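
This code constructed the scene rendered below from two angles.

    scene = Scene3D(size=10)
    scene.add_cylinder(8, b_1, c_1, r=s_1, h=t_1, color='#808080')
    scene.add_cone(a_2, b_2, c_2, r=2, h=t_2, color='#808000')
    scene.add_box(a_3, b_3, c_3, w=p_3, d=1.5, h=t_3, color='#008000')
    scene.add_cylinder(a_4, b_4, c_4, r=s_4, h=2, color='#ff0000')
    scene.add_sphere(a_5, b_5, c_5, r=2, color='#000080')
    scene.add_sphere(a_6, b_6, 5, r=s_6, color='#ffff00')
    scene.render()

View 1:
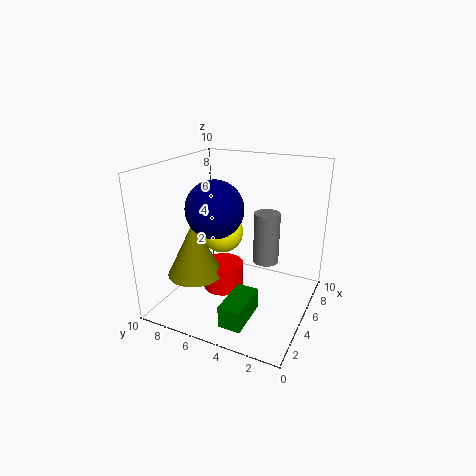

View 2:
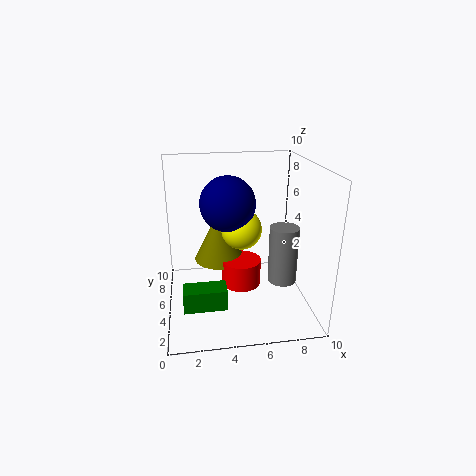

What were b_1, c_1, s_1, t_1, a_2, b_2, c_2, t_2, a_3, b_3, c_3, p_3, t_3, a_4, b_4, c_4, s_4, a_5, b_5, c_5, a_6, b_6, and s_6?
b_1 = 4
c_1 = 2
s_1 = 1
t_1 = 4
a_2 = 4
b_2 = 8
c_2 = 2
t_2 = 4
a_3 = 1
b_3 = 3
c_3 = 0.5
p_3 = 3
t_3 = 1.5
a_4 = 5.5
b_4 = 6.5
c_4 = 0.5
s_4 = 1.5
a_5 = 4.5
b_5 = 6.5
c_5 = 7
a_6 = 5.5
b_6 = 6.5
s_6 = 1.5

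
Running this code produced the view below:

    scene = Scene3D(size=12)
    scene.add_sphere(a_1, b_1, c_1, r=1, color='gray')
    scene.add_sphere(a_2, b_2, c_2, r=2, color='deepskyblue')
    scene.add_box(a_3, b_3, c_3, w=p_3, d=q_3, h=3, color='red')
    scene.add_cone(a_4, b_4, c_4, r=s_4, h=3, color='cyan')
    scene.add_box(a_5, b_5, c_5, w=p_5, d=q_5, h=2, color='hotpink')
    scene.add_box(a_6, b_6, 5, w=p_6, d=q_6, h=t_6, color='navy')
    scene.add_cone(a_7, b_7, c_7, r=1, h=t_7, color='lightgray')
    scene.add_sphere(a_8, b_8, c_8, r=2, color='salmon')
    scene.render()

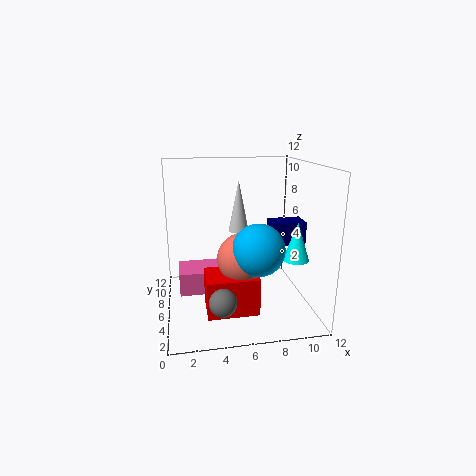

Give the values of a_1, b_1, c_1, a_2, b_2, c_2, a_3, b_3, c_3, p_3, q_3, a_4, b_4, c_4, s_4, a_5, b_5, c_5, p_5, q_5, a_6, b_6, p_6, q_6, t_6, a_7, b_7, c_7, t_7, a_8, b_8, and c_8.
a_1 = 4; b_1 = 1; c_1 = 3; a_2 = 7; b_2 = 3; c_2 = 6; a_3 = 3; b_3 = 2; c_3 = 1; p_3 = 4; q_3 = 3; a_4 = 10; b_4 = 3; c_4 = 5; s_4 = 1; a_5 = 1; b_5 = 6; c_5 = 1; p_5 = 4; q_5 = 3; a_6 = 9; b_6 = 6; p_6 = 3; q_6 = 2; t_6 = 2; a_7 = 7; b_7 = 11; c_7 = 5; t_7 = 5; a_8 = 6; b_8 = 4; c_8 = 5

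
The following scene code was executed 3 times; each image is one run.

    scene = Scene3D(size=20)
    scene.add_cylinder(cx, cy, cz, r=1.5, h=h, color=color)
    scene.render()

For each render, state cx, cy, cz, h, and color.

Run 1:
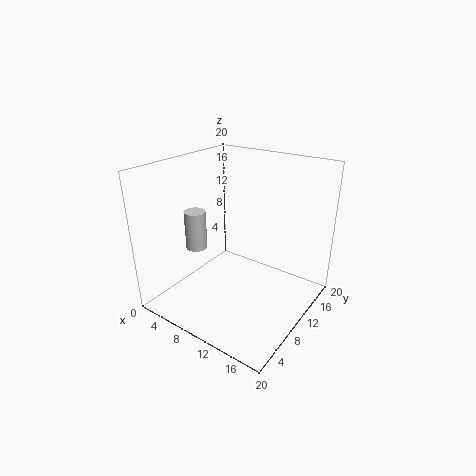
cx = 4.5
cy = 7.5
cz = 8
h = 5.5
color = 'lightgray'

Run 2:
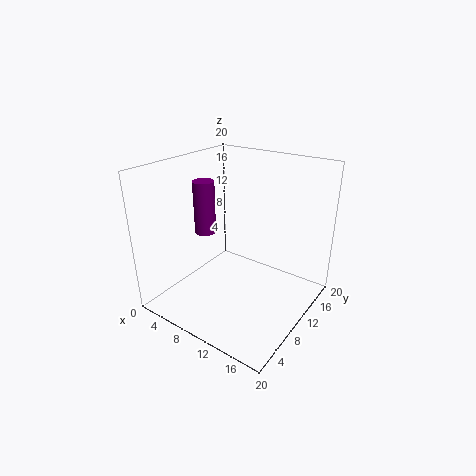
cx = 5
cy = 9
cz = 10
h = 7.5
color = 'purple'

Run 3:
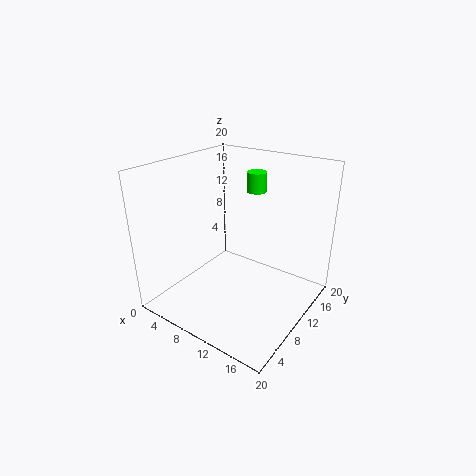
cx = 8.5
cy = 17
cz = 14.5
h = 3
color = 'lime'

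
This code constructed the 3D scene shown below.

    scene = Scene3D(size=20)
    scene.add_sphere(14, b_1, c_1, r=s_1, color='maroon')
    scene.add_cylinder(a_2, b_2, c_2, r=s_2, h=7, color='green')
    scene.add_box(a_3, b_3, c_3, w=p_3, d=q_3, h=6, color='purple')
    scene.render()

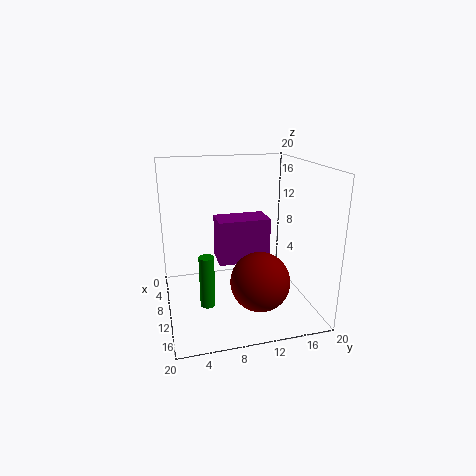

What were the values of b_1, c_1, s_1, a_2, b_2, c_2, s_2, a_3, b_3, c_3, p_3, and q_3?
b_1 = 12; c_1 = 5; s_1 = 4; a_2 = 13; b_2 = 5; c_2 = 2; s_2 = 1; a_3 = 8; b_3 = 7; c_3 = 7; p_3 = 4; q_3 = 7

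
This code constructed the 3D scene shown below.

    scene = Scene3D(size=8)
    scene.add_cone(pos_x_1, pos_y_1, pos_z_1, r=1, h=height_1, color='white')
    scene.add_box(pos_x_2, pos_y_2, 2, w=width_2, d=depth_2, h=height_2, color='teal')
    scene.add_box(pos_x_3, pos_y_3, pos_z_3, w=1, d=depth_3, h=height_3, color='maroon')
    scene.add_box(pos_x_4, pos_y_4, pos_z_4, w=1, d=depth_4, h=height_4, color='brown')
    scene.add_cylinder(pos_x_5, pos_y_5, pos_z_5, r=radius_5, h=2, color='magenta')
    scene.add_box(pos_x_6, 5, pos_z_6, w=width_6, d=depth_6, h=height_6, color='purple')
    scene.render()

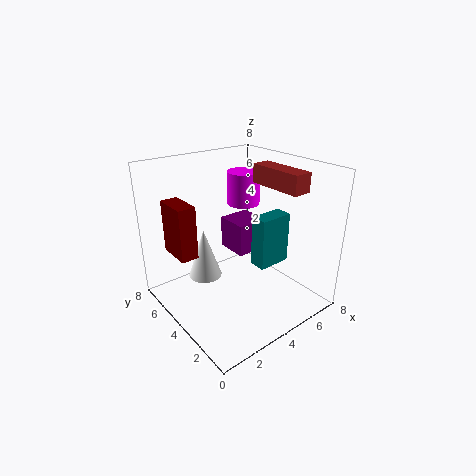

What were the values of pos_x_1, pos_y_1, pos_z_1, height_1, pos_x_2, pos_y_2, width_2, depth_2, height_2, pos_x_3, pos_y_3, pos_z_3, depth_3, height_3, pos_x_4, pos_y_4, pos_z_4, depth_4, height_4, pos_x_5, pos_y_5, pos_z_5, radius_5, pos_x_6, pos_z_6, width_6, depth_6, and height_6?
pos_x_1 = 3; pos_y_1 = 6; pos_z_1 = 1; height_1 = 3; pos_x_2 = 5; pos_y_2 = 3; width_2 = 2; depth_2 = 1; height_2 = 3; pos_x_3 = 1; pos_y_3 = 5; pos_z_3 = 3; depth_3 = 2; height_3 = 3; pos_x_4 = 5; pos_y_4 = 1; pos_z_4 = 7; depth_4 = 3; height_4 = 1; pos_x_5 = 6; pos_y_5 = 6; pos_z_5 = 5; radius_5 = 1; pos_x_6 = 5; pos_z_6 = 2; width_6 = 2; depth_6 = 2; height_6 = 2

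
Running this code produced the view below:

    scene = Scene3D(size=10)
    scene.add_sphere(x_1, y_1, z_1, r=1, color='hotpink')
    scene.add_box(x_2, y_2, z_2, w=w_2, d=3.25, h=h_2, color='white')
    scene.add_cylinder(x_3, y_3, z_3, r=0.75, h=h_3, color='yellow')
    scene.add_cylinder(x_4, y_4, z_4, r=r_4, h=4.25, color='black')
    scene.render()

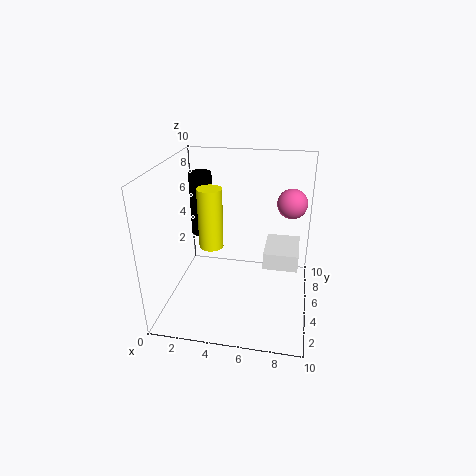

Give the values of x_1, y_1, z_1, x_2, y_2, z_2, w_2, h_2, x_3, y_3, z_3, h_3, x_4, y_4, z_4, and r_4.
x_1 = 8.5; y_1 = 5.75; z_1 = 7.5; x_2 = 6.75; y_2 = 5.25; z_2 = 2.5; w_2 = 2.5; h_2 = 1.25; x_3 = 3.75; y_3 = 2.75; z_3 = 5.5; h_3 = 3.75; x_4 = 2.5; y_4 = 5; z_4 = 5.25; r_4 = 0.75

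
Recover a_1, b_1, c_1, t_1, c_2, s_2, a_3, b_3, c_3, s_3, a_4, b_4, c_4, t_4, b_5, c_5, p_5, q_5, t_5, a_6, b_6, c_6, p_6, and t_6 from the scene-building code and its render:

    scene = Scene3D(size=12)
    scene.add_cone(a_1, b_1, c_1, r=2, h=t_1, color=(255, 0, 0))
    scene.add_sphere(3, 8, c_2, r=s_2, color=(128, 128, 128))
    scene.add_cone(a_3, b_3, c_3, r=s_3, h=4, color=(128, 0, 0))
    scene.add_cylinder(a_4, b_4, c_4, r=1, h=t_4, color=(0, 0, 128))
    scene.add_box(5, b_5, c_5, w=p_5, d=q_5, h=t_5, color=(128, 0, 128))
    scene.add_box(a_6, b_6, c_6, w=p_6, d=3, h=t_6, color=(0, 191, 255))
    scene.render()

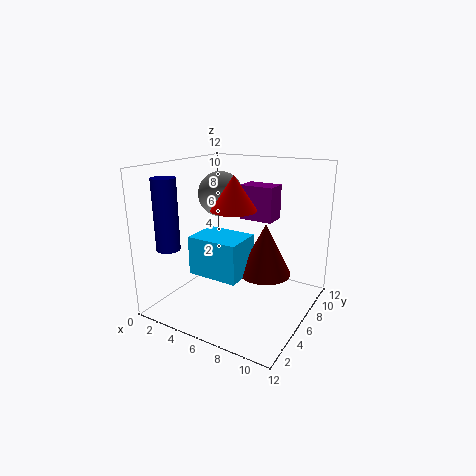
a_1 = 5; b_1 = 7; c_1 = 8; t_1 = 3; c_2 = 9; s_2 = 2; a_3 = 9; b_3 = 5; c_3 = 4; s_3 = 2; a_4 = 1; b_4 = 3; c_4 = 5; t_4 = 6; b_5 = 8; c_5 = 7; p_5 = 3; q_5 = 2; t_5 = 3; a_6 = 4; b_6 = 2; c_6 = 4; p_6 = 4; t_6 = 3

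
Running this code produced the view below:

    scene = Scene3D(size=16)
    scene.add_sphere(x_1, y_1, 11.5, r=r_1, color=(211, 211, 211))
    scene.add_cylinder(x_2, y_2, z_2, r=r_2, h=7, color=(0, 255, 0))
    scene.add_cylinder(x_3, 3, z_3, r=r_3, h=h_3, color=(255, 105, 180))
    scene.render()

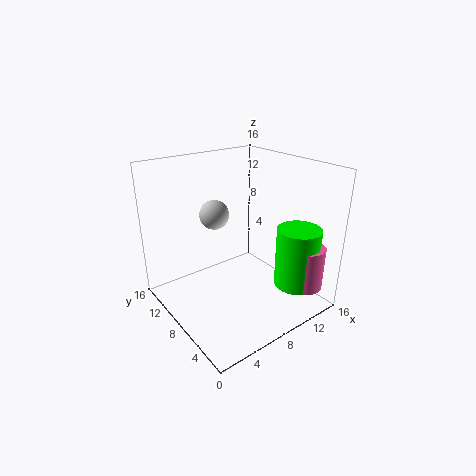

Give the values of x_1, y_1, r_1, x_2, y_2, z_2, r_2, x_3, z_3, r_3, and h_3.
x_1 = 5, y_1 = 8, r_1 = 1.5, x_2 = 13.5, y_2 = 4, z_2 = 2, r_2 = 2.5, x_3 = 14, z_3 = 2, r_3 = 2, h_3 = 5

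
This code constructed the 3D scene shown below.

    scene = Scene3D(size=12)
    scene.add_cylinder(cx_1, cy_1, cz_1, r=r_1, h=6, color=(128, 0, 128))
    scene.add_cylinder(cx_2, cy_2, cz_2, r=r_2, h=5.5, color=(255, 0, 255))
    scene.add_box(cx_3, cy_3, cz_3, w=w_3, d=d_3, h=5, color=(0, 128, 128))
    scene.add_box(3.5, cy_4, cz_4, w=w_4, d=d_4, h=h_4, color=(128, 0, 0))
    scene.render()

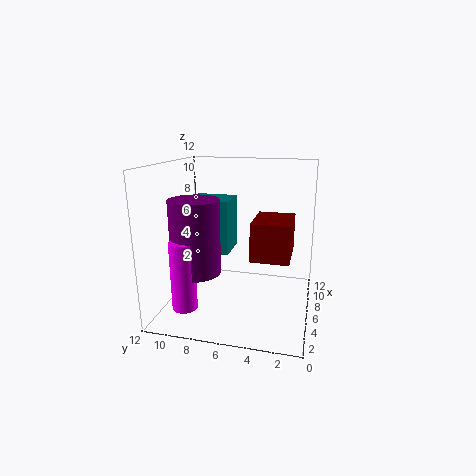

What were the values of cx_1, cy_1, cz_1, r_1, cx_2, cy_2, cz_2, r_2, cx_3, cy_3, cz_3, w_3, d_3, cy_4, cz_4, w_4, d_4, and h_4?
cx_1 = 4
cy_1 = 9
cz_1 = 3.5
r_1 = 2
cx_2 = 2.5
cy_2 = 9.5
cz_2 = 1
r_2 = 1
cx_3 = 8
cy_3 = 7.5
cz_3 = 3.5
w_3 = 3.5
d_3 = 4
cy_4 = 1.5
cz_4 = 5
w_4 = 4
d_4 = 3
h_4 = 3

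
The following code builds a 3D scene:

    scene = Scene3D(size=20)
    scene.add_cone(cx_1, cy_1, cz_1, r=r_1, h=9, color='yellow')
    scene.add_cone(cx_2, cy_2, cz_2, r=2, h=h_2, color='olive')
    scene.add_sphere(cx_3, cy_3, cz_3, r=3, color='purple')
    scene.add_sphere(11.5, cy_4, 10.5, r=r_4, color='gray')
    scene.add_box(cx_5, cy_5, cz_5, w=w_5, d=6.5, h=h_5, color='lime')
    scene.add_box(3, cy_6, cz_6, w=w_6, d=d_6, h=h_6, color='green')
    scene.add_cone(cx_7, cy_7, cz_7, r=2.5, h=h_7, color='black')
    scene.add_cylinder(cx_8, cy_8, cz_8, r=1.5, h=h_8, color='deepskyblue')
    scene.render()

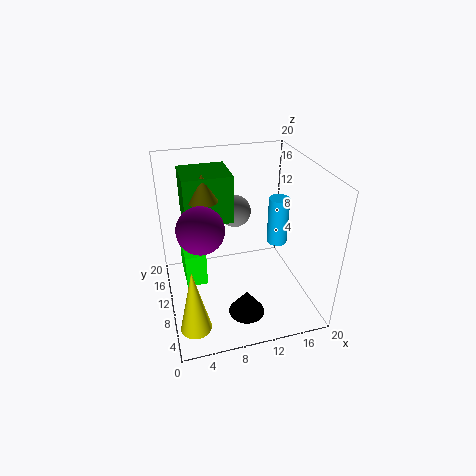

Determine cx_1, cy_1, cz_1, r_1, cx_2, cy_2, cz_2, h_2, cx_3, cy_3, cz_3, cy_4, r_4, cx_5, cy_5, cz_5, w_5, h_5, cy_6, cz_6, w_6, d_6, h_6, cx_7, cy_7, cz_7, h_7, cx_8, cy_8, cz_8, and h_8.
cx_1 = 2.5
cy_1 = 3.5
cz_1 = 1.5
r_1 = 2
cx_2 = 5.5
cy_2 = 10.5
cz_2 = 16
h_2 = 3.5
cx_3 = 4.5
cy_3 = 7.5
cz_3 = 13.5
cy_4 = 17
r_4 = 2.5
cx_5 = 2.5
cy_5 = 10.5
cz_5 = 2.5
w_5 = 3
h_5 = 5
cy_6 = 10
cz_6 = 12.5
w_6 = 6.5
d_6 = 6
h_6 = 6.5
cx_7 = 10
cy_7 = 5.5
cz_7 = 0.5
h_7 = 3.5
cx_8 = 16.5
cy_8 = 11.5
cz_8 = 7.5
h_8 = 7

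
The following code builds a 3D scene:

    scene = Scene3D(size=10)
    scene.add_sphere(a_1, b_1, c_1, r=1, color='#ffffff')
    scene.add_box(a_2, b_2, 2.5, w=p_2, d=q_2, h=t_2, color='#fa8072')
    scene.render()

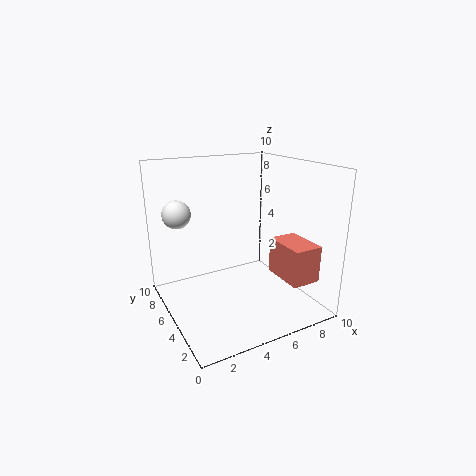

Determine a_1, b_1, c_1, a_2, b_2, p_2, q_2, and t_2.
a_1 = 1.5, b_1 = 7.5, c_1 = 6.5, a_2 = 7, b_2 = 1, p_2 = 2, q_2 = 3, t_2 = 2.5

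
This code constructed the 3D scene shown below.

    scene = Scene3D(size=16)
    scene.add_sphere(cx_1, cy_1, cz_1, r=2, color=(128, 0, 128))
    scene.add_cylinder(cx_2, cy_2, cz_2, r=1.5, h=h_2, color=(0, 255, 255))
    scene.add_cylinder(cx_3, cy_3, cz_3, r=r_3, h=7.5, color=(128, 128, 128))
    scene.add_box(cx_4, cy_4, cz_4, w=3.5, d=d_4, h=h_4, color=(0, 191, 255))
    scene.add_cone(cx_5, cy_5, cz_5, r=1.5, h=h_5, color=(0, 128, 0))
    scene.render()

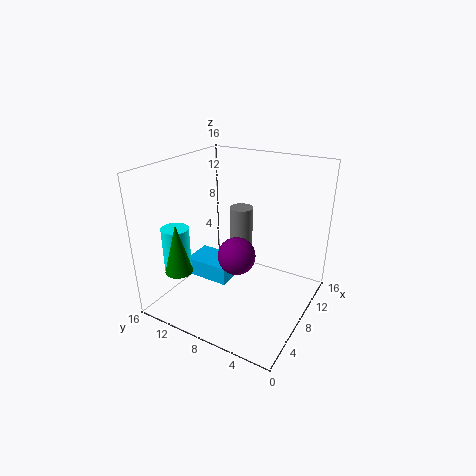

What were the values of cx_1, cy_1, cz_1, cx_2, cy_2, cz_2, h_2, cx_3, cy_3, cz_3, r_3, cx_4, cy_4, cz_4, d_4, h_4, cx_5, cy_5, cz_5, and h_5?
cx_1 = 6; cy_1 = 7; cz_1 = 7; cx_2 = 4; cy_2 = 13.5; cz_2 = 4.5; h_2 = 5; cx_3 = 14; cy_3 = 11; cz_3 = 1.5; r_3 = 1.5; cx_4 = 5; cy_4 = 8; cz_4 = 3.5; d_4 = 5; h_4 = 2; cx_5 = 3; cy_5 = 12.5; cz_5 = 5; h_5 = 5.5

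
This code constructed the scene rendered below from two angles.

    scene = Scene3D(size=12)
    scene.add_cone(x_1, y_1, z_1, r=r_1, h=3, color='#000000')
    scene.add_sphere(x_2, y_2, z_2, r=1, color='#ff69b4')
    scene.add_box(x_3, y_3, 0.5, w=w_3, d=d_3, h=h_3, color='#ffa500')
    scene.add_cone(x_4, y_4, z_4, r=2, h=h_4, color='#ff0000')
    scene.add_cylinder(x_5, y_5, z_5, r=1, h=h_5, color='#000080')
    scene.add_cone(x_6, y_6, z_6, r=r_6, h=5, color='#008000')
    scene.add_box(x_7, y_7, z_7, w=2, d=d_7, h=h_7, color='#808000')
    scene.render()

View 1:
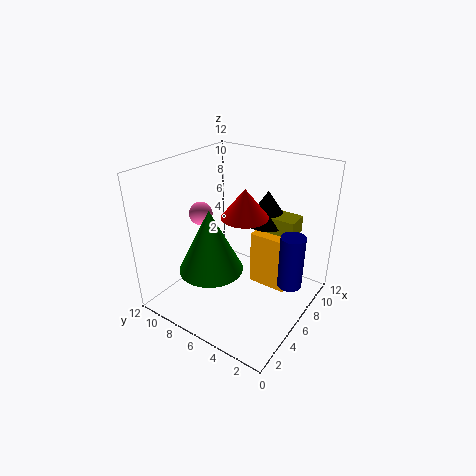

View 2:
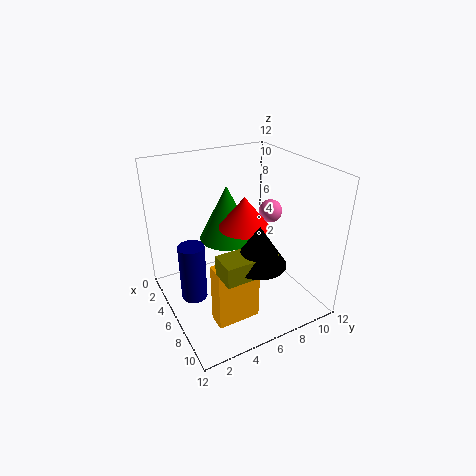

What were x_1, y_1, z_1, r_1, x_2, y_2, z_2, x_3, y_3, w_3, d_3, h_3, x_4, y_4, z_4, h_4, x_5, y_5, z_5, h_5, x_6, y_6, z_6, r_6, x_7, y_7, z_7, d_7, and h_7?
x_1 = 10, y_1 = 5.5, z_1 = 6, r_1 = 2, x_2 = 5.5, y_2 = 9.5, z_2 = 7.5, x_3 = 8, y_3 = 2.5, w_3 = 1.5, d_3 = 3.5, h_3 = 5, x_4 = 7, y_4 = 6, z_4 = 7.5, h_4 = 2.5, x_5 = 7, y_5 = 1.5, z_5 = 2.5, h_5 = 4.5, x_6 = 3, y_6 = 6.5, z_6 = 4.5, r_6 = 2.5, x_7 = 9, y_7 = 2.5, z_7 = 5.5, d_7 = 4, h_7 = 1.5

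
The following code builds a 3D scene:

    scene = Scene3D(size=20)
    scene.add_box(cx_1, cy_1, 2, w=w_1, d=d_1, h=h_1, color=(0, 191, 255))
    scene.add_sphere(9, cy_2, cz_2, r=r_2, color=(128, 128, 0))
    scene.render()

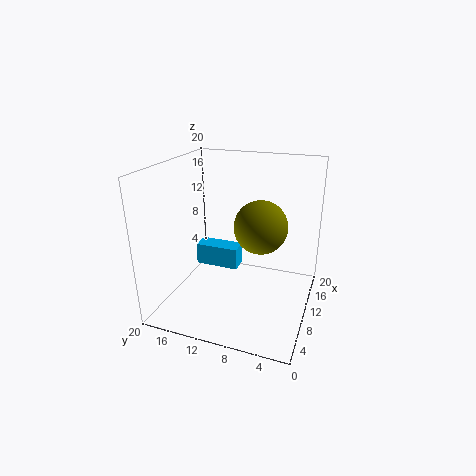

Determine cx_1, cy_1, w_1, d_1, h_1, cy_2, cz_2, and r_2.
cx_1 = 14.5; cy_1 = 12; w_1 = 3; d_1 = 7; h_1 = 3.5; cy_2 = 6.5; cz_2 = 12.5; r_2 = 3.5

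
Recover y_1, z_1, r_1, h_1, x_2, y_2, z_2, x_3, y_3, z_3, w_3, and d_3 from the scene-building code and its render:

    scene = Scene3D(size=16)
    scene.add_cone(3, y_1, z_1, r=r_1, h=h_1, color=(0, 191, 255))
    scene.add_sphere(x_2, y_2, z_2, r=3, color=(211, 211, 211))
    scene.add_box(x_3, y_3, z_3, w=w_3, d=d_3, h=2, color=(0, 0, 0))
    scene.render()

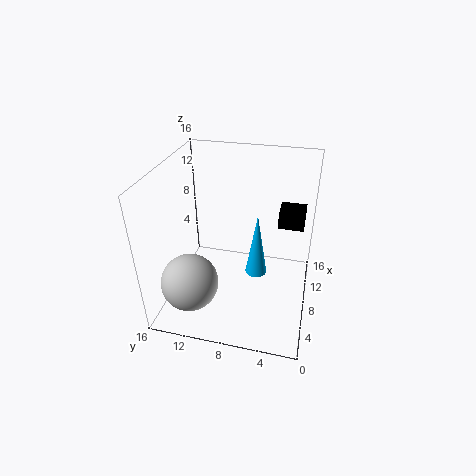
y_1 = 5; z_1 = 8; r_1 = 1; h_1 = 6; x_2 = 3; y_2 = 12; z_2 = 5; x_3 = 11; y_3 = 1; z_3 = 8; w_3 = 3; d_3 = 3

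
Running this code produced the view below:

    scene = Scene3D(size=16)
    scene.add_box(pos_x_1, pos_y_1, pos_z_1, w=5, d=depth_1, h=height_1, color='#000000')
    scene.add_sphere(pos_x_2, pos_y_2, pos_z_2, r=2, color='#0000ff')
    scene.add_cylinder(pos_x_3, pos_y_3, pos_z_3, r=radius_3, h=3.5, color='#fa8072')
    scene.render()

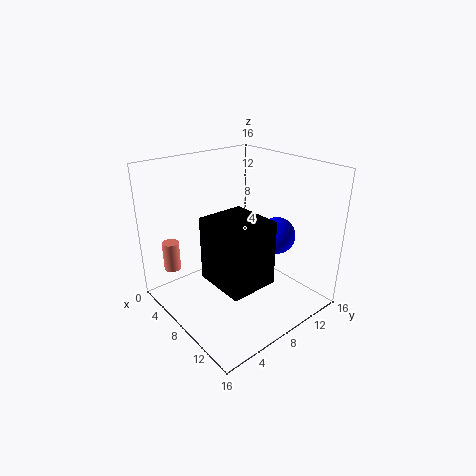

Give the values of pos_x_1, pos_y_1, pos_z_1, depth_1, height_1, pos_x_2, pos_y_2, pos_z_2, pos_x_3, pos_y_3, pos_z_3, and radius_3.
pos_x_1 = 10.5, pos_y_1 = 1.5, pos_z_1 = 7, depth_1 = 4.5, height_1 = 6, pos_x_2 = 11, pos_y_2 = 11, pos_z_2 = 8.5, pos_x_3 = 1.5, pos_y_3 = 3, pos_z_3 = 3, radius_3 = 1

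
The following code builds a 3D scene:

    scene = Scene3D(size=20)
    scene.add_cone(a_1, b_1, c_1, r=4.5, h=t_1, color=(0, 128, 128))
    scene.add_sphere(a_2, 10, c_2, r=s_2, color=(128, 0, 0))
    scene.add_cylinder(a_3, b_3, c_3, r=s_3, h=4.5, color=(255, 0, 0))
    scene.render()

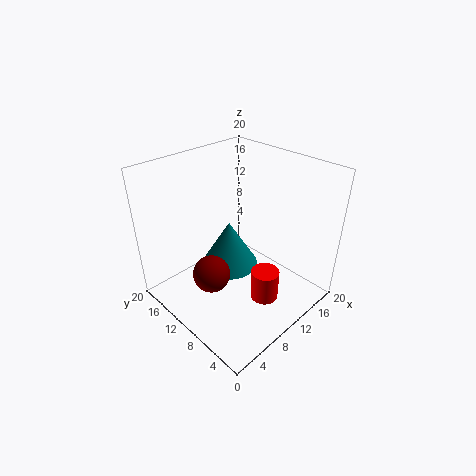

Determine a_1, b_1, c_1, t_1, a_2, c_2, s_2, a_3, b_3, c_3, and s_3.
a_1 = 12.5; b_1 = 14.5; c_1 = 2; t_1 = 7.5; a_2 = 5; c_2 = 6.5; s_2 = 2.5; a_3 = 11.5; b_3 = 6; c_3 = 1; s_3 = 2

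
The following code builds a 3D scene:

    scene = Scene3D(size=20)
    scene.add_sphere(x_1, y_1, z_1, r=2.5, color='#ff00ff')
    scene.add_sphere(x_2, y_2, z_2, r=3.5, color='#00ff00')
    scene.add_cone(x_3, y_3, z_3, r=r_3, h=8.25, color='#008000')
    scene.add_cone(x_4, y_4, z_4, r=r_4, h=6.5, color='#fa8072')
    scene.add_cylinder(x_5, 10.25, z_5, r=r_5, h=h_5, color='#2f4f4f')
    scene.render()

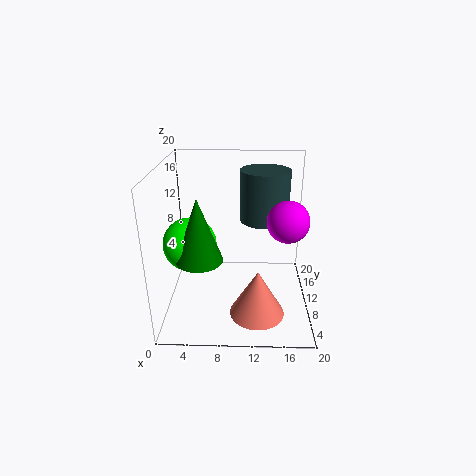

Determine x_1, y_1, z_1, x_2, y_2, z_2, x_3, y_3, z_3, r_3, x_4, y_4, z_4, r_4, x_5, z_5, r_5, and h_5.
x_1 = 16
y_1 = 4.75
z_1 = 14.75
x_2 = 3.75
y_2 = 7.5
z_2 = 10.25
x_3 = 5.25
y_3 = 5.5
z_3 = 9
r_3 = 3
x_4 = 12.75
y_4 = 6
z_4 = 0.5
r_4 = 3.75
x_5 = 13.5
z_5 = 12.75
r_5 = 3.25
h_5 = 6.75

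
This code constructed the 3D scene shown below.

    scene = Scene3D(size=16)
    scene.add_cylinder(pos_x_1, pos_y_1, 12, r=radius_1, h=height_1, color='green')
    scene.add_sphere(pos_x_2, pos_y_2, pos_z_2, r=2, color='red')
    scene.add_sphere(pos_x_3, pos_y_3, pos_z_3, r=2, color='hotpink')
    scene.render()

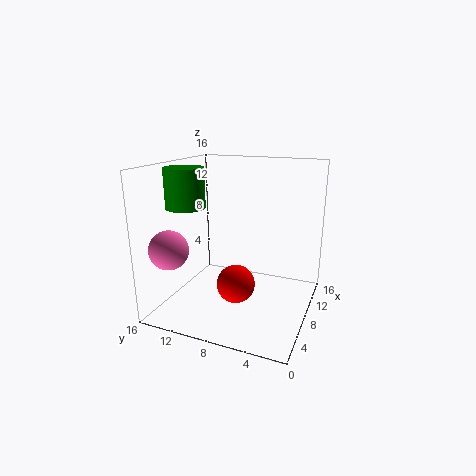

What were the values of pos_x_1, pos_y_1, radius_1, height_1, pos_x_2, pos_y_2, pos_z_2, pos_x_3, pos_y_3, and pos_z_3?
pos_x_1 = 4
pos_y_1 = 12
radius_1 = 2
height_1 = 4
pos_x_2 = 5
pos_y_2 = 7
pos_z_2 = 4
pos_x_3 = 2
pos_y_3 = 13
pos_z_3 = 8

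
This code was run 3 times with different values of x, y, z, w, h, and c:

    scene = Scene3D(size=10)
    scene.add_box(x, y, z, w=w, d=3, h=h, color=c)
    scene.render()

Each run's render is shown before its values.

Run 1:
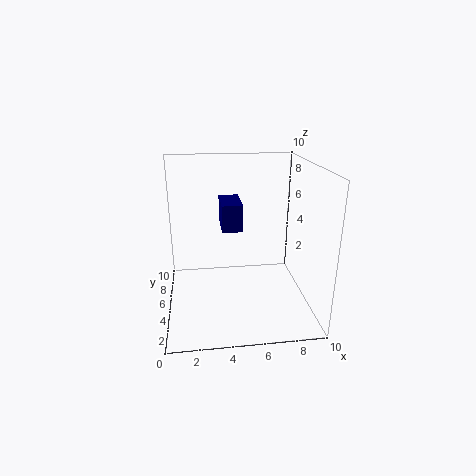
x = 4, y = 6, z = 5, w = 1.5, h = 2, c = 'navy'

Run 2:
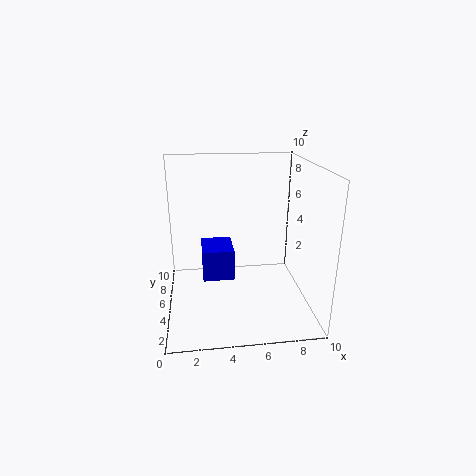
x = 2.5, y = 7, z = 0.5, w = 2.5, h = 2.5, c = 'blue'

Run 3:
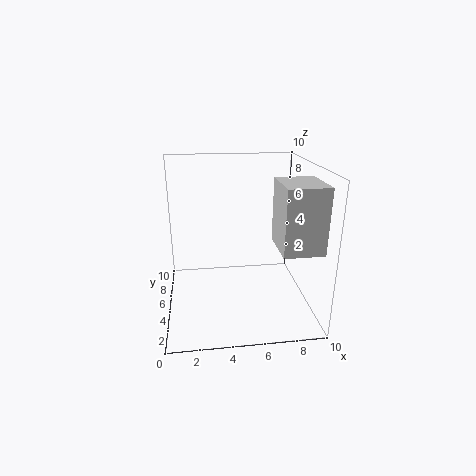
x = 7, y = 0.5, z = 5.5, w = 2.5, h = 4, c = 'lightgray'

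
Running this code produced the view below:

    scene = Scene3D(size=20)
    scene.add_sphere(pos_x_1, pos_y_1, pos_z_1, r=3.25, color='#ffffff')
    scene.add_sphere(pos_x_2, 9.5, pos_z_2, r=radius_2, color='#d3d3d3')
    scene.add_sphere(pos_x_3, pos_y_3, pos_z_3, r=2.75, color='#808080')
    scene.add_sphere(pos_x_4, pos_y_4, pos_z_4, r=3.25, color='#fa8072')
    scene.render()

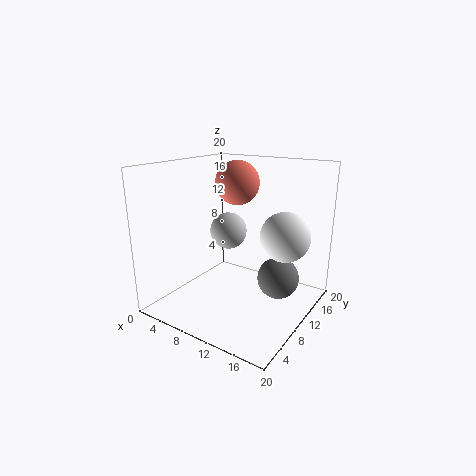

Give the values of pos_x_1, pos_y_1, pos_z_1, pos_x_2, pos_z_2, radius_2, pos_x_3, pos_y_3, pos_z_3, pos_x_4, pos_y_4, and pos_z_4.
pos_x_1 = 16.75
pos_y_1 = 10.75
pos_z_1 = 11.25
pos_x_2 = 8.75
pos_z_2 = 11
radius_2 = 2.5
pos_x_3 = 16.25
pos_y_3 = 10.25
pos_z_3 = 5.5
pos_x_4 = 7.25
pos_y_4 = 14
pos_z_4 = 16.75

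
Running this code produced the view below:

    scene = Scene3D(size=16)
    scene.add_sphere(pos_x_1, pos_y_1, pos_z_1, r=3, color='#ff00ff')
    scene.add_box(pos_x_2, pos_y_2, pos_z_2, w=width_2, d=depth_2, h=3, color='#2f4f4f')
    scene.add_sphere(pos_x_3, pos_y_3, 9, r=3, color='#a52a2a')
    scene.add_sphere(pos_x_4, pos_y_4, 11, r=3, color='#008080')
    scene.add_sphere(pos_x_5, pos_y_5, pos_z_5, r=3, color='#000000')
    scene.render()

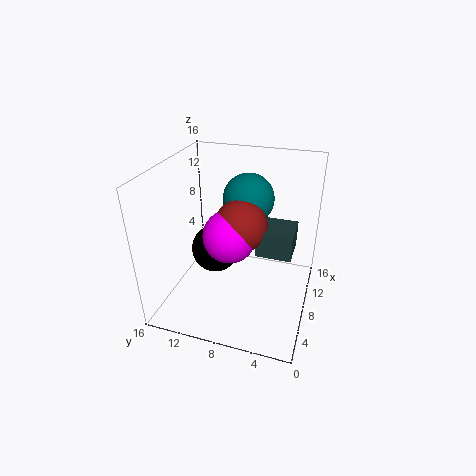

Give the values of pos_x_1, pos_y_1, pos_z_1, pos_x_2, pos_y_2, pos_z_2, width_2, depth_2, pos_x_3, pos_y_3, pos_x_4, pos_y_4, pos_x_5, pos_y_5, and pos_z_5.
pos_x_1 = 8
pos_y_1 = 9
pos_z_1 = 8
pos_x_2 = 8
pos_y_2 = 2
pos_z_2 = 6
width_2 = 4
depth_2 = 4
pos_x_3 = 9
pos_y_3 = 8
pos_x_4 = 12
pos_y_4 = 8
pos_x_5 = 11
pos_y_5 = 12
pos_z_5 = 4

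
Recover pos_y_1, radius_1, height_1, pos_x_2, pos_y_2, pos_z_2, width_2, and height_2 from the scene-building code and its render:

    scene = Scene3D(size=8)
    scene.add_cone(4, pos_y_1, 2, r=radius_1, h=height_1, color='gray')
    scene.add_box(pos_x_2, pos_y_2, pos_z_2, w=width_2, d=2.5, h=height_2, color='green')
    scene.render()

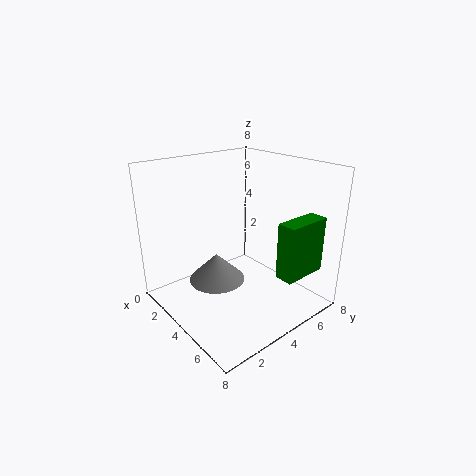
pos_y_1 = 2.5, radius_1 = 1.5, height_1 = 1.5, pos_x_2 = 6.5, pos_y_2 = 4.5, pos_z_2 = 2.5, width_2 = 1, height_2 = 3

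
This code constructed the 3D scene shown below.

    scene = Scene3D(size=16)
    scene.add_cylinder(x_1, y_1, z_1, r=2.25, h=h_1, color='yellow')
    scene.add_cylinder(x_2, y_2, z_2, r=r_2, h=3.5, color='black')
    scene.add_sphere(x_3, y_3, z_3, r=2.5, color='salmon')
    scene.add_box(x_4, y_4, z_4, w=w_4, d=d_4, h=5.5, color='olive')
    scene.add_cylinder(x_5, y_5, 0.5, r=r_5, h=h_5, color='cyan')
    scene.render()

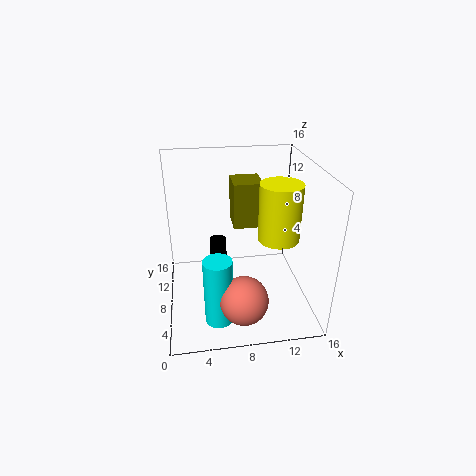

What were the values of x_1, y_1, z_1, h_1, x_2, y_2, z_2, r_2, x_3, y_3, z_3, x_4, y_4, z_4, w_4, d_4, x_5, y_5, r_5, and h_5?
x_1 = 12.25; y_1 = 6.75; z_1 = 8.25; h_1 = 6.25; x_2 = 6; y_2 = 10.75; z_2 = 3; r_2 = 1; x_3 = 7.75; y_3 = 2.5; z_3 = 3.75; x_4 = 8; y_4 = 11; z_4 = 7.5; w_4 = 3.5; d_4 = 3.75; x_5 = 5.25; y_5 = 3.75; r_5 = 1.5; h_5 = 7.5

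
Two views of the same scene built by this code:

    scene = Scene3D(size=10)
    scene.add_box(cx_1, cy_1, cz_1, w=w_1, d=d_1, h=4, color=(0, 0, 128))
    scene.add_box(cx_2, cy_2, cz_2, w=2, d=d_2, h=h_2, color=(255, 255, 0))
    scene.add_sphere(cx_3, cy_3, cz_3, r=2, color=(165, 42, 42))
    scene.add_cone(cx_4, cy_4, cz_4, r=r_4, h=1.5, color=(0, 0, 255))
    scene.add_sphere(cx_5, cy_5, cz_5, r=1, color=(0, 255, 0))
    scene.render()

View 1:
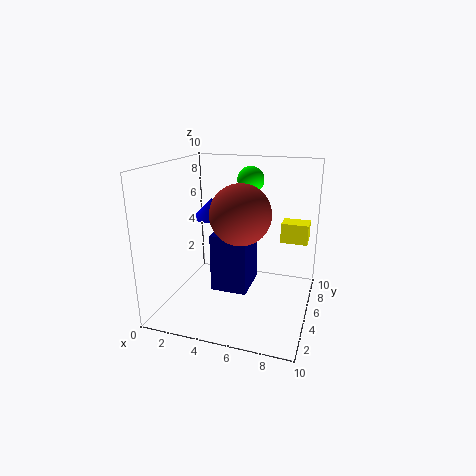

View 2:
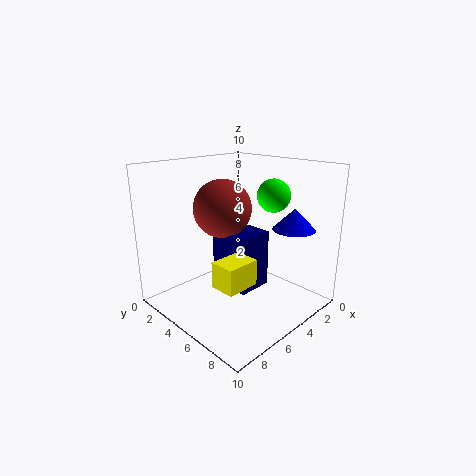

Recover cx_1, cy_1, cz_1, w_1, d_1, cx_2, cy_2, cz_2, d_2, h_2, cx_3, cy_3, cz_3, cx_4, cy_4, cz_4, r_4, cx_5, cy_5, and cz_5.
cx_1 = 3.5
cy_1 = 3.5
cz_1 = 1.5
w_1 = 2.5
d_1 = 3
cx_2 = 7.5
cy_2 = 7.5
cz_2 = 4
d_2 = 1.5
h_2 = 1.5
cx_3 = 5.5
cy_3 = 4
cz_3 = 7
cx_4 = 2
cy_4 = 7.5
cz_4 = 5.5
r_4 = 1.5
cx_5 = 5
cy_5 = 8
cz_5 = 8.5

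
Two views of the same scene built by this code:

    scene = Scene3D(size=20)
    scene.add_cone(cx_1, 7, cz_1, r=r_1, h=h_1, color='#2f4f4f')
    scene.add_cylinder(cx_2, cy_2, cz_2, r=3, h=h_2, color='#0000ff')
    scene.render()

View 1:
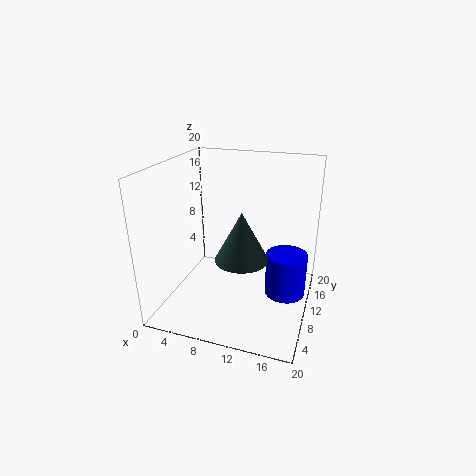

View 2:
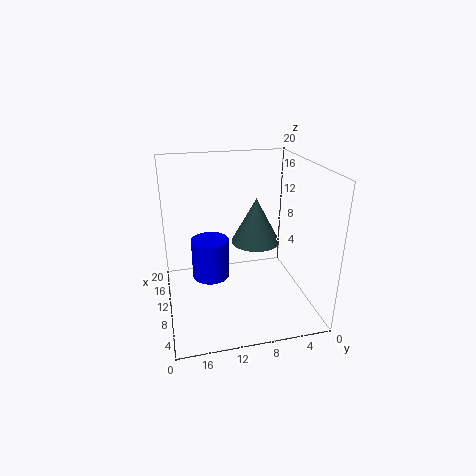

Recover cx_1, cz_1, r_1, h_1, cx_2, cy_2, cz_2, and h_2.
cx_1 = 11.5
cz_1 = 8.5
r_1 = 3.5
h_1 = 6.5
cx_2 = 16.5
cy_2 = 13
cz_2 = 0.5
h_2 = 6.5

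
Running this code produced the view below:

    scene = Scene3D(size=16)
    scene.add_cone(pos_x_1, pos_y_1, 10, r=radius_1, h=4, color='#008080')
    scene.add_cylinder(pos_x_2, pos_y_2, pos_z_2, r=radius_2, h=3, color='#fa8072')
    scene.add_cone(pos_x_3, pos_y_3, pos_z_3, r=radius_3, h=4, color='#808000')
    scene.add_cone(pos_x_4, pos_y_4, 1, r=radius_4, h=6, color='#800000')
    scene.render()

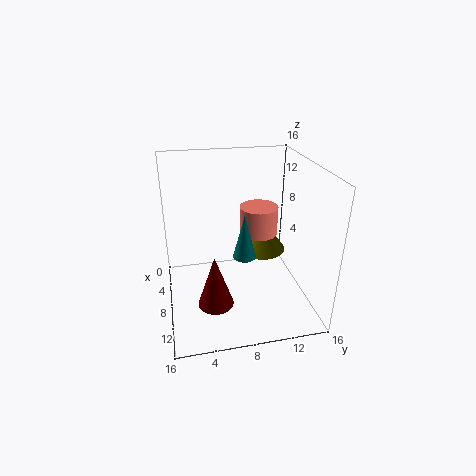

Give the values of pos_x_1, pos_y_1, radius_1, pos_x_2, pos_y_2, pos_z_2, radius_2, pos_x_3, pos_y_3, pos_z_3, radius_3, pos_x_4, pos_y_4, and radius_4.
pos_x_1 = 15, pos_y_1 = 7, radius_1 = 1, pos_x_2 = 9, pos_y_2 = 10, pos_z_2 = 9, radius_2 = 2, pos_x_3 = 4, pos_y_3 = 12, pos_z_3 = 4, radius_3 = 3, pos_x_4 = 10, pos_y_4 = 5, radius_4 = 2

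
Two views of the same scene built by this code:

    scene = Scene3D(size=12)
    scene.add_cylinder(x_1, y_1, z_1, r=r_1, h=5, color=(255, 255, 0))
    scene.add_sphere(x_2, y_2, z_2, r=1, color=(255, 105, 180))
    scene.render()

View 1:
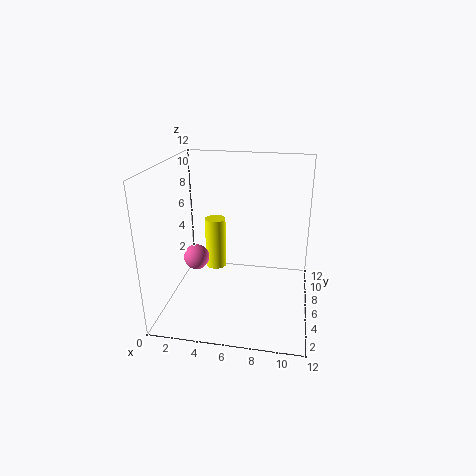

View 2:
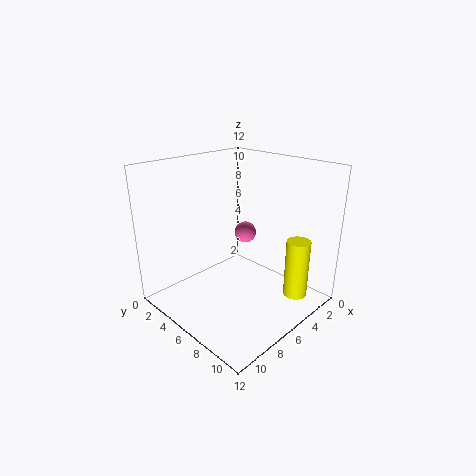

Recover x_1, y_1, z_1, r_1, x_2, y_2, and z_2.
x_1 = 3, y_1 = 10, z_1 = 1, r_1 = 1, x_2 = 3, y_2 = 4, z_2 = 5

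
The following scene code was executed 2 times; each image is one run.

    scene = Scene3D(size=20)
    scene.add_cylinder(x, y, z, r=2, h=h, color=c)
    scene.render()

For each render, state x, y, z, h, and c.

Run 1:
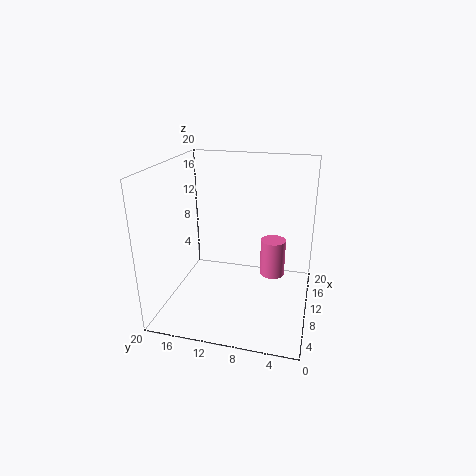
x = 17, y = 6, z = 1, h = 6, c = 'hotpink'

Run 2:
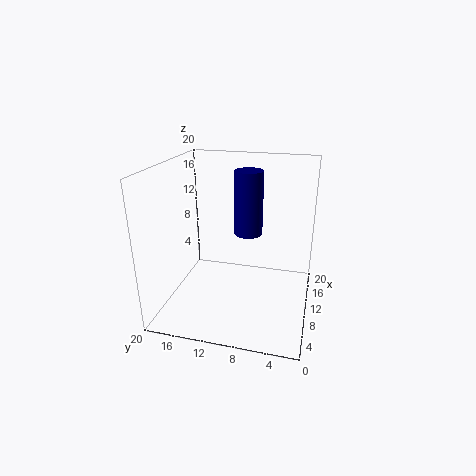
x = 12, y = 9, z = 10, h = 9, c = 'navy'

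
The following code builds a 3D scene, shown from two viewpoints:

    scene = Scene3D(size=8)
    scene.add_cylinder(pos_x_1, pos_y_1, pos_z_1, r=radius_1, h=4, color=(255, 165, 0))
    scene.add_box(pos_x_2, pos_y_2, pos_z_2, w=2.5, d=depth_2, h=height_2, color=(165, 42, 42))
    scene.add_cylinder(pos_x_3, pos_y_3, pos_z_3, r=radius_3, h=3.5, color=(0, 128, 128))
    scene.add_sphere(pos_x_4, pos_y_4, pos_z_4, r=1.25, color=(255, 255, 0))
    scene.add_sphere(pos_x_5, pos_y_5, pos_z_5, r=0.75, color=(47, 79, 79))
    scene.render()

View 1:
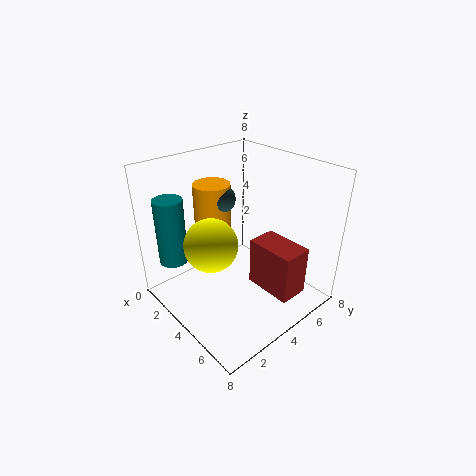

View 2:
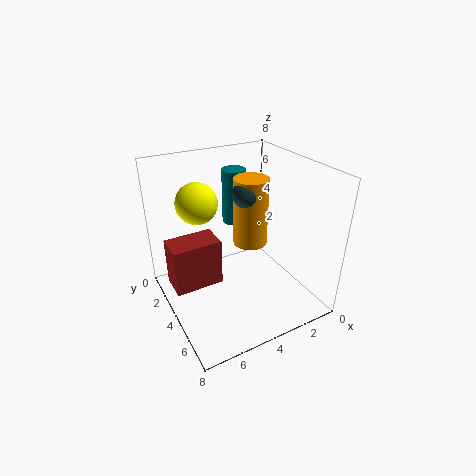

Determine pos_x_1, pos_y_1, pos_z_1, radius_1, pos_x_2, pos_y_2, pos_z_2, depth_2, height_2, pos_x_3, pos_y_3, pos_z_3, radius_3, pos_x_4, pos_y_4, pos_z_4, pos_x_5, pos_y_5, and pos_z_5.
pos_x_1 = 2.75, pos_y_1 = 3.25, pos_z_1 = 3, radius_1 = 1, pos_x_2 = 5.5, pos_y_2 = 3.5, pos_z_2 = 2.25, depth_2 = 1.5, height_2 = 2.5, pos_x_3 = 2.5, pos_y_3 = 0.75, pos_z_3 = 3.25, radius_3 = 0.75, pos_x_4 = 5.25, pos_y_4 = 1.25, pos_z_4 = 5.25, pos_x_5 = 3.25, pos_y_5 = 3.5, pos_z_5 = 6.25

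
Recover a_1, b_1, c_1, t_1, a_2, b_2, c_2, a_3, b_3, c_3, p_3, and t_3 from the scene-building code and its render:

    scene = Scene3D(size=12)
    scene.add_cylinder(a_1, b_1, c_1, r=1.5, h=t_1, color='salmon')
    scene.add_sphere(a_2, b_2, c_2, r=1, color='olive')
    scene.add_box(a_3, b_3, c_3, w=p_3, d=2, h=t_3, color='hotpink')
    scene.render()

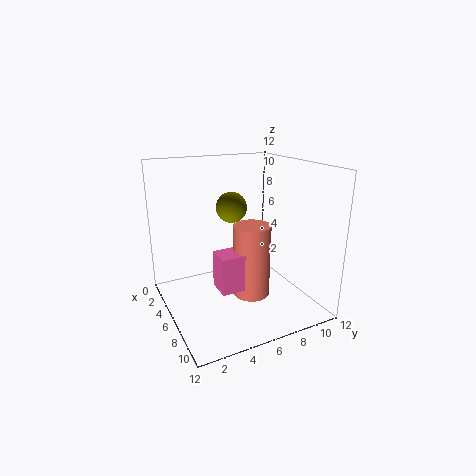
a_1 = 7.5
b_1 = 6.5
c_1 = 1.5
t_1 = 6
a_2 = 10
b_2 = 3.5
c_2 = 10
a_3 = 6.5
b_3 = 3.5
c_3 = 2.5
p_3 = 2
t_3 = 3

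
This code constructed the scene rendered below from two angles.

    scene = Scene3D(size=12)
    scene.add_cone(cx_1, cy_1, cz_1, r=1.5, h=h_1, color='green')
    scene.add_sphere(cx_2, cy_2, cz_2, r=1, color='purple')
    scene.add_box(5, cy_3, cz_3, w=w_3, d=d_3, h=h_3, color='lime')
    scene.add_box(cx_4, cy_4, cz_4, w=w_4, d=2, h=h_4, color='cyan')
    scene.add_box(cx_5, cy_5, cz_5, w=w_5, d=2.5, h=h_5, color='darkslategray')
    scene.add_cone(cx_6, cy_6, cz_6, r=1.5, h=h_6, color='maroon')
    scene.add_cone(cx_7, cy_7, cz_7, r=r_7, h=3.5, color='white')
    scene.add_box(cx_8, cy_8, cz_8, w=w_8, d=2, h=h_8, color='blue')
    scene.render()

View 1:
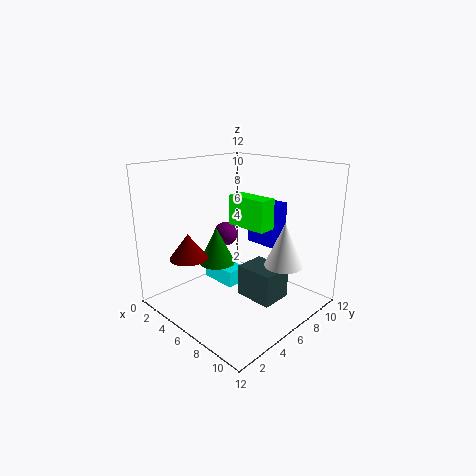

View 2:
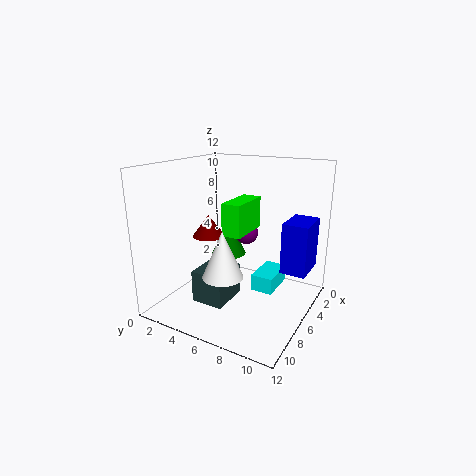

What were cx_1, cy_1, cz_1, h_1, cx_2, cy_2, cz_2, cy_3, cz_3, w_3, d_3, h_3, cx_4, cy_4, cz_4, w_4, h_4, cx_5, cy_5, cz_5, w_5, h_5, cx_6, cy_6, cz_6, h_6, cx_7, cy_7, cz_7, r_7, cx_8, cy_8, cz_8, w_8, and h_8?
cx_1 = 5; cy_1 = 4.5; cz_1 = 4; h_1 = 3; cx_2 = 4.5; cy_2 = 6; cz_2 = 6; cy_3 = 6; cz_3 = 7; w_3 = 3.5; d_3 = 1.5; h_3 = 2.5; cx_4 = 1; cy_4 = 6.5; cz_4 = 0.5; w_4 = 3.5; h_4 = 1.5; cx_5 = 7.5; cy_5 = 4.5; cz_5 = 2; w_5 = 3; h_5 = 2.5; cx_6 = 4.5; cy_6 = 2; cz_6 = 5; h_6 = 2; cx_7 = 10; cy_7 = 7; cz_7 = 4.5; r_7 = 1.5; cx_8 = 3.5; cy_8 = 10; cz_8 = 4; w_8 = 3; h_8 = 4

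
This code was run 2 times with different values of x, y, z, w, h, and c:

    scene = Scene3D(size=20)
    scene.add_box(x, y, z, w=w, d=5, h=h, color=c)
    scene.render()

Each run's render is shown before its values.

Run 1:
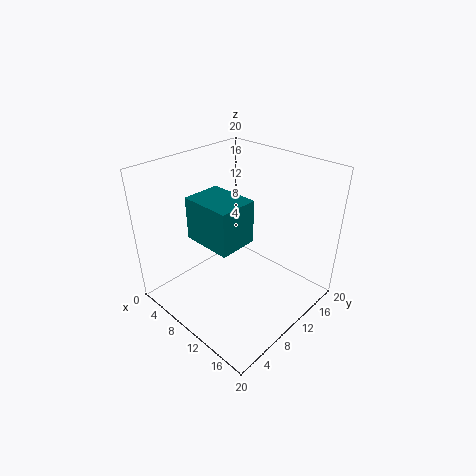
x = 7.5; y = 3.5; z = 12; w = 6.5; h = 5.5; c = 'teal'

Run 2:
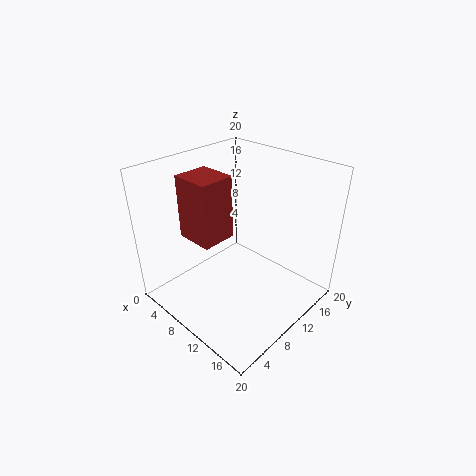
x = 3; y = 5.5; z = 9.5; w = 5.5; h = 9; c = 'brown'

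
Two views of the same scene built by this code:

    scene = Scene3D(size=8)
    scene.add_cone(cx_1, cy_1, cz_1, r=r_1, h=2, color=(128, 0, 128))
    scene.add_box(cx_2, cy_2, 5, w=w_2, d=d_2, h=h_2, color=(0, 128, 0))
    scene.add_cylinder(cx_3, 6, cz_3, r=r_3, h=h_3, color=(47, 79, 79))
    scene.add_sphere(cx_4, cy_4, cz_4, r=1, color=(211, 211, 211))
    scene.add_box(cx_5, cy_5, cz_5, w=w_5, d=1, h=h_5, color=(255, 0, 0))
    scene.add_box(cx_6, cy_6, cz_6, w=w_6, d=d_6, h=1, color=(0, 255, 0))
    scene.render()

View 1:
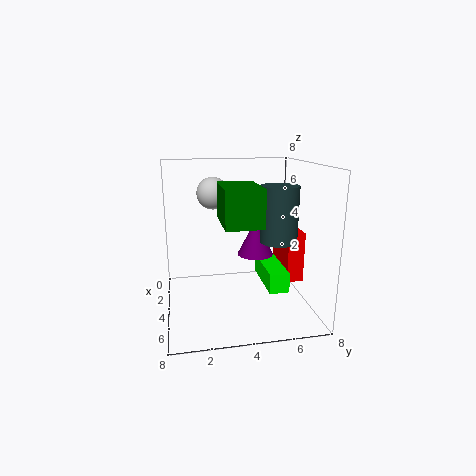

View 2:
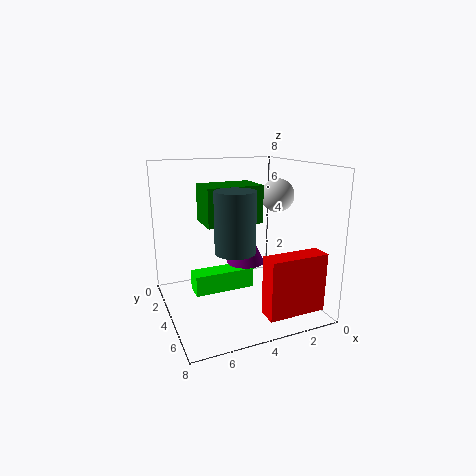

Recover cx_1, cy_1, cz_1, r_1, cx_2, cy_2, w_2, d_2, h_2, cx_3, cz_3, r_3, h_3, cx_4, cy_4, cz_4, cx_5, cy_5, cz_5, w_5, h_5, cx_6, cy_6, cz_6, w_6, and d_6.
cx_1 = 4, cy_1 = 5, cz_1 = 3, r_1 = 1, cx_2 = 3, cy_2 = 3, w_2 = 3, d_2 = 2, h_2 = 2, cx_3 = 5, cz_3 = 4, r_3 = 1, h_3 = 3, cx_4 = 1, cy_4 = 3, cz_4 = 6, cx_5 = 1, cy_5 = 7, cz_5 = 1, w_5 = 3, h_5 = 3, cx_6 = 4, cy_6 = 5, cz_6 = 2, w_6 = 3, d_6 = 1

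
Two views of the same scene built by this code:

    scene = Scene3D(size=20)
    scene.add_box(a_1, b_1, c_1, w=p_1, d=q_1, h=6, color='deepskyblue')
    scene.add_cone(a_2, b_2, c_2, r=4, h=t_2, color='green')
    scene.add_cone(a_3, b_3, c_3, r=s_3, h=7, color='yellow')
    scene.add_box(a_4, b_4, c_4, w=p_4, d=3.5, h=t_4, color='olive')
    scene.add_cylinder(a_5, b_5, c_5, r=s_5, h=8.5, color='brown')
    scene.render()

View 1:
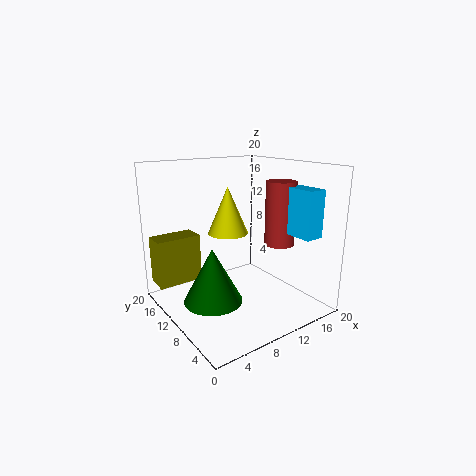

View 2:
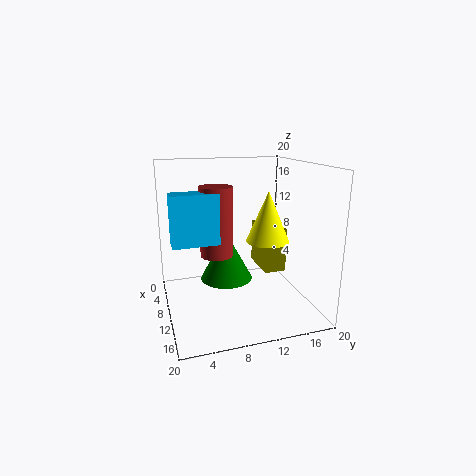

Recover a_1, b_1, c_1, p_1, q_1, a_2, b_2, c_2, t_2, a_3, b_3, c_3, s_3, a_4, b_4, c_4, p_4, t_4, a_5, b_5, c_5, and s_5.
a_1 = 13.5; b_1 = 0.5; c_1 = 11.5; p_1 = 2.5; q_1 = 5.5; a_2 = 5.5; b_2 = 9.5; c_2 = 2; t_2 = 7.5; a_3 = 11; b_3 = 14; c_3 = 9.5; s_3 = 3; a_4 = 0.5; b_4 = 15.5; c_4 = 2.5; p_4 = 6.5; t_4 = 7; a_5 = 14; b_5 = 6; c_5 = 9.5; s_5 = 2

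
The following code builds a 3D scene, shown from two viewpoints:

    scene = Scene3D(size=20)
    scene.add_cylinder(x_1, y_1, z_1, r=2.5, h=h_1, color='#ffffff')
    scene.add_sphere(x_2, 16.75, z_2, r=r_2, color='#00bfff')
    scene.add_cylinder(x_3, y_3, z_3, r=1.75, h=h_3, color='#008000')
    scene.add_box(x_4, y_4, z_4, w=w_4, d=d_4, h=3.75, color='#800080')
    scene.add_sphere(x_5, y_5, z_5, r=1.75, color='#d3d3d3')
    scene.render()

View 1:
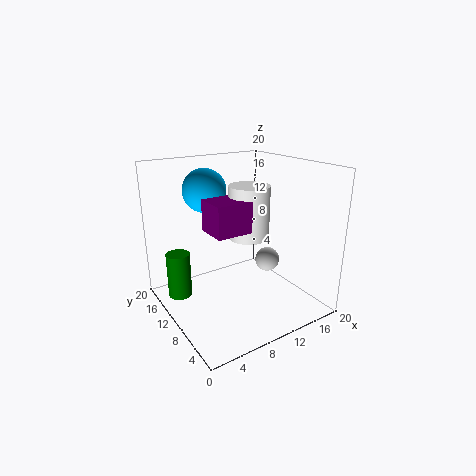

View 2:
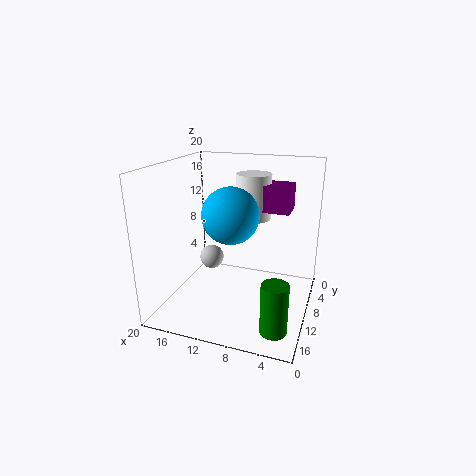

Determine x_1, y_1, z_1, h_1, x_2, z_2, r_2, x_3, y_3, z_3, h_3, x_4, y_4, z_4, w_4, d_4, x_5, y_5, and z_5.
x_1 = 9, y_1 = 6, z_1 = 11.75, h_1 = 6.5, x_2 = 8.5, z_2 = 15.5, r_2 = 3.25, x_3 = 3.25, y_3 = 15.75, z_3 = 0.25, h_3 = 6.75, x_4 = 3.5, y_4 = 3.75, z_4 = 13.25, w_4 = 6.25, d_4 = 4, x_5 = 14.5, y_5 = 9, z_5 = 6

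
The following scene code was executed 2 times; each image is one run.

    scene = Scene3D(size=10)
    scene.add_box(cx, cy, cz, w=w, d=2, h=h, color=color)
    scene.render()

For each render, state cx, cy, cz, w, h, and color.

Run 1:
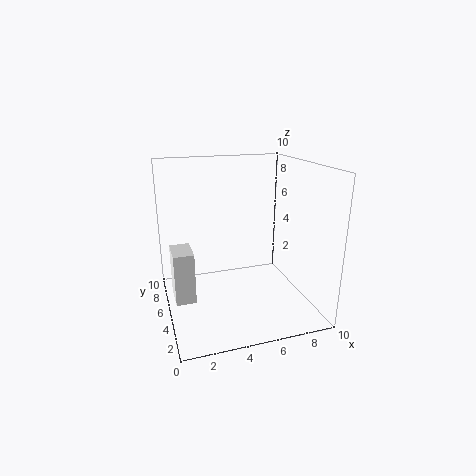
cx = 0.25; cy = 2.5; cz = 2; w = 1.25; h = 3.25; color = 'white'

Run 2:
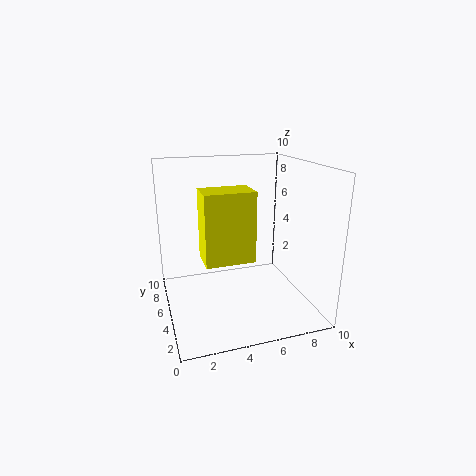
cx = 2; cy = 1.5; cz = 4.75; w = 3; h = 4.25; color = 'yellow'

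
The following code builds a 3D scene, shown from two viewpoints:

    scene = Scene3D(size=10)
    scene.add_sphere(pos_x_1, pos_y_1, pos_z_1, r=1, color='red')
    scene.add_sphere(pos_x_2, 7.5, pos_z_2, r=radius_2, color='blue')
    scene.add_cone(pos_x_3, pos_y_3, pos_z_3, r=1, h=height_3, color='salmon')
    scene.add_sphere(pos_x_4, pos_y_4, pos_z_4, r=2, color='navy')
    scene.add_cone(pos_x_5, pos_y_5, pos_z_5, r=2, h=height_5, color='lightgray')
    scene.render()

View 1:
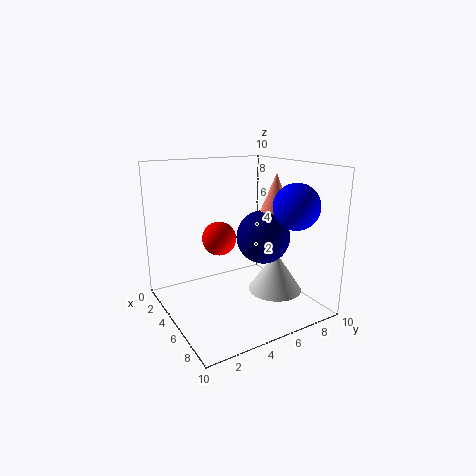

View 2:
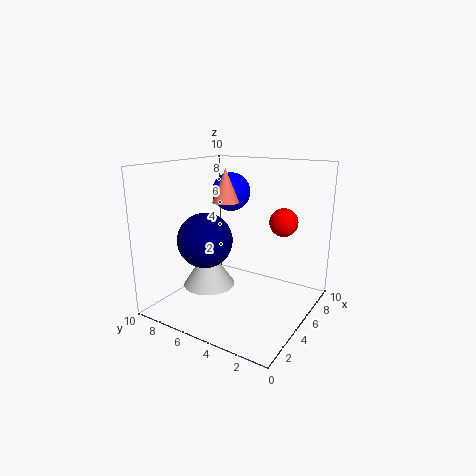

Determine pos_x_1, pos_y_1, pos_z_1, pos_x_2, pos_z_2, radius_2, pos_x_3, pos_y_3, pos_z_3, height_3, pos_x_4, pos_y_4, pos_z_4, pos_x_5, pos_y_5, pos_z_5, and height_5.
pos_x_1 = 7; pos_y_1 = 2.5; pos_z_1 = 6; pos_x_2 = 8; pos_z_2 = 7.5; radius_2 = 1.5; pos_x_3 = 6.5; pos_y_3 = 7; pos_z_3 = 7; height_3 = 2.5; pos_x_4 = 4.5; pos_y_4 = 7.5; pos_z_4 = 4.5; pos_x_5 = 5.5; pos_y_5 = 8; pos_z_5 = 0.5; height_5 = 3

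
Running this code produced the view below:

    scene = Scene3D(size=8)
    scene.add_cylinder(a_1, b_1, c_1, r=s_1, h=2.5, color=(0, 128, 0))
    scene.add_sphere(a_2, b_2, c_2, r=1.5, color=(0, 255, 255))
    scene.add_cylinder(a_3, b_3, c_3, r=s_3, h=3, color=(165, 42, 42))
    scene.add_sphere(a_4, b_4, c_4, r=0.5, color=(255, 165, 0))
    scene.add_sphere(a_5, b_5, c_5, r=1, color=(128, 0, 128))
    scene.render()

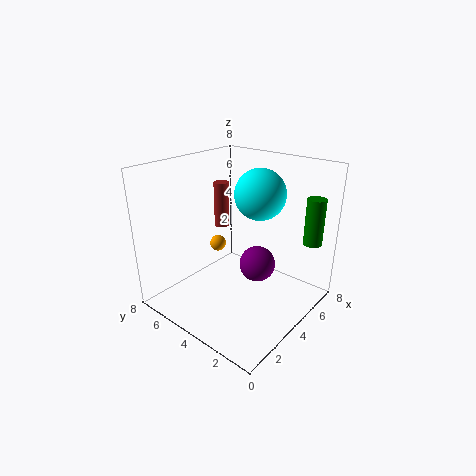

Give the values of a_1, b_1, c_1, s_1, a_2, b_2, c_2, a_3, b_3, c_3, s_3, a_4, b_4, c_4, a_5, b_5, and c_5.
a_1 = 6, b_1 = 0.5, c_1 = 4, s_1 = 0.5, a_2 = 6, b_2 = 4, c_2 = 6, a_3 = 6.5, b_3 = 7.5, c_3 = 3, s_3 = 0.5, a_4 = 5, b_4 = 6.5, c_4 = 2.5, a_5 = 4.5, b_5 = 3, c_5 = 2.5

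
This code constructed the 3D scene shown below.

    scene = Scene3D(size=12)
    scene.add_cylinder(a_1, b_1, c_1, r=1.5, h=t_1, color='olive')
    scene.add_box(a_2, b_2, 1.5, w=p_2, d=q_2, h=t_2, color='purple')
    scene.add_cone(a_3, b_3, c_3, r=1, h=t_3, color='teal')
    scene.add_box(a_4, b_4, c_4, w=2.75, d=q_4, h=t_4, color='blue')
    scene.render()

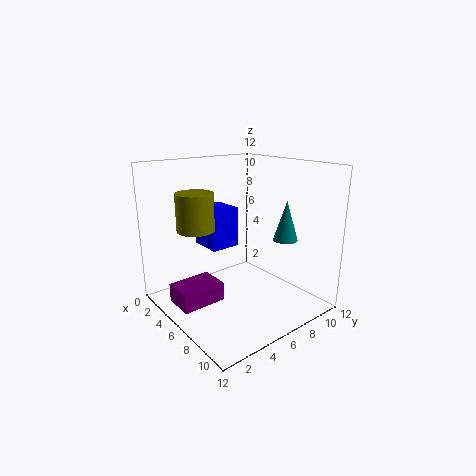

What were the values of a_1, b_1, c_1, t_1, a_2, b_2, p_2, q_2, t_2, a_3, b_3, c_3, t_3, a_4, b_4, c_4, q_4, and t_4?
a_1 = 4.75
b_1 = 2.75
c_1 = 7
t_1 = 3
a_2 = 4.5
b_2 = 0.25
p_2 = 2.5
q_2 = 3.5
t_2 = 1.5
a_3 = 8.75
b_3 = 8.75
c_3 = 6
t_3 = 3.25
a_4 = 3
b_4 = 3.75
c_4 = 5.25
q_4 = 2.5
t_4 = 3.25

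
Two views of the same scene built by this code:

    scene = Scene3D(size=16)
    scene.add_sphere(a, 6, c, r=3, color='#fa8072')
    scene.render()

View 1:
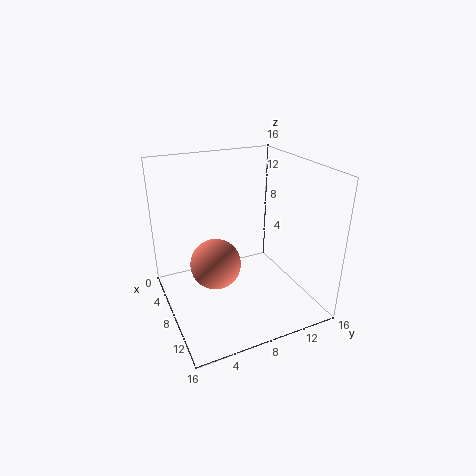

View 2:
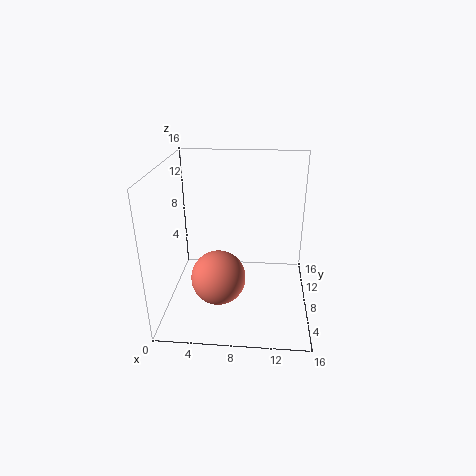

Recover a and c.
a = 6; c = 4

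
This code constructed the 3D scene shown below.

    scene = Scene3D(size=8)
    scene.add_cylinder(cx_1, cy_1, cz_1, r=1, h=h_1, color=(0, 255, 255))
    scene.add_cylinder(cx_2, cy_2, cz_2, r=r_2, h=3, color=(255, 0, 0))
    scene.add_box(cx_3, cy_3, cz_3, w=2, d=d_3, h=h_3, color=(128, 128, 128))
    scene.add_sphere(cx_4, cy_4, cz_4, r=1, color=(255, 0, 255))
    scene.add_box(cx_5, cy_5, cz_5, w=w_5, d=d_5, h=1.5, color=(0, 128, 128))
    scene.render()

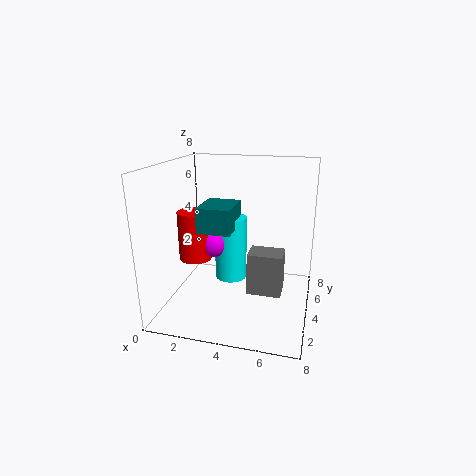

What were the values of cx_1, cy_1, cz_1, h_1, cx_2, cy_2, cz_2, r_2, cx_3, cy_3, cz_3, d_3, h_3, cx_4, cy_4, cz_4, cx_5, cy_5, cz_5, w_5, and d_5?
cx_1 = 3; cy_1 = 6; cz_1 = 0.5; h_1 = 4; cx_2 = 1; cy_2 = 5; cz_2 = 2; r_2 = 1; cx_3 = 4.5; cy_3 = 4; cz_3 = 0.5; d_3 = 1.5; h_3 = 2.5; cx_4 = 2; cy_4 = 5.5; cz_4 = 3; cx_5 = 1.5; cy_5 = 4; cz_5 = 4; w_5 = 2; d_5 = 2.5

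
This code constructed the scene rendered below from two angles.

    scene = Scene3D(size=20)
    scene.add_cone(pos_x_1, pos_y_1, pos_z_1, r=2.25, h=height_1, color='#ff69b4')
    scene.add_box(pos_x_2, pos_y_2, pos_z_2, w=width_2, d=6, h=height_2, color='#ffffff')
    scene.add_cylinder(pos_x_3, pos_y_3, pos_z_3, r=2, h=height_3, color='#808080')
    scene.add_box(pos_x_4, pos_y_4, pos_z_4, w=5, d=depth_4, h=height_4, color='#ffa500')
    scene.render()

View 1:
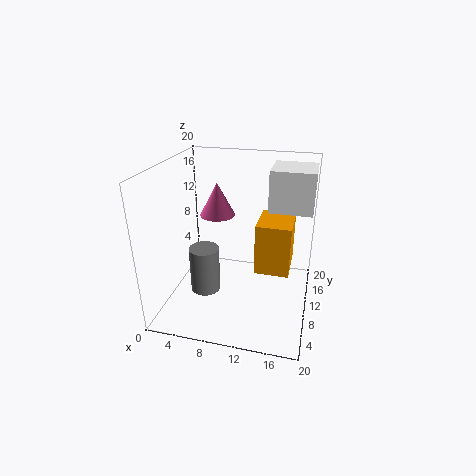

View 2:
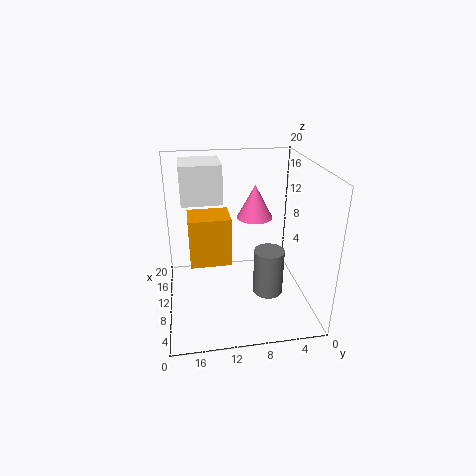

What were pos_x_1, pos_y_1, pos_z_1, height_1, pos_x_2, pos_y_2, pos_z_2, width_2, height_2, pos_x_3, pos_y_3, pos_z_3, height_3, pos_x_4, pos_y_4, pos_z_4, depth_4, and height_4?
pos_x_1 = 7.75
pos_y_1 = 8.25
pos_z_1 = 14
height_1 = 4.25
pos_x_2 = 13.75
pos_y_2 = 11.5
pos_z_2 = 13.5
width_2 = 6
height_2 = 5.75
pos_x_3 = 6.25
pos_y_3 = 6.5
pos_z_3 = 3.5
height_3 = 6.25
pos_x_4 = 12.25
pos_y_4 = 10.5
pos_z_4 = 4.25
depth_4 = 6.25
height_4 = 7.5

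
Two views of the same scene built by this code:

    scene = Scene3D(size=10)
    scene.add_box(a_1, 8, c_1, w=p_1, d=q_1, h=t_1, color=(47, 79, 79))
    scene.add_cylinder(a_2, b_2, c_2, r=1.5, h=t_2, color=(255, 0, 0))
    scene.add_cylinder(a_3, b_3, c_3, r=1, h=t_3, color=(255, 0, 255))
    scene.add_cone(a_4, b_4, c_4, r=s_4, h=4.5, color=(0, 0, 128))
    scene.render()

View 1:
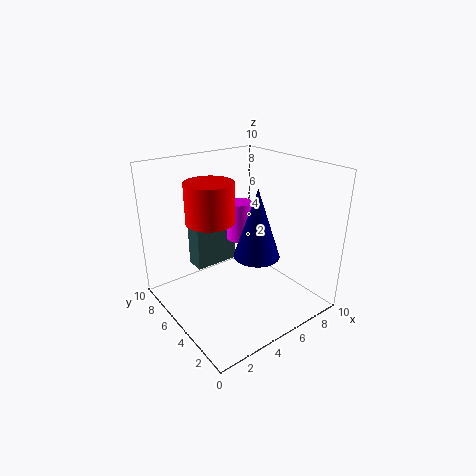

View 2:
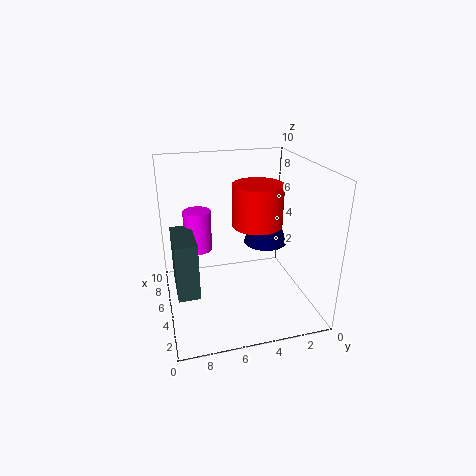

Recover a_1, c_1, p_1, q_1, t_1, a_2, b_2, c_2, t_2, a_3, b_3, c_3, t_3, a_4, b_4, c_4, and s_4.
a_1 = 3.5; c_1 = 1.5; p_1 = 3.5; q_1 = 1.5; t_1 = 4; a_2 = 2.5; b_2 = 4.5; c_2 = 7; t_2 = 2.5; a_3 = 7; b_3 = 7.5; c_3 = 3.5; t_3 = 3; a_4 = 5; b_4 = 3; c_4 = 4.5; s_4 = 1.5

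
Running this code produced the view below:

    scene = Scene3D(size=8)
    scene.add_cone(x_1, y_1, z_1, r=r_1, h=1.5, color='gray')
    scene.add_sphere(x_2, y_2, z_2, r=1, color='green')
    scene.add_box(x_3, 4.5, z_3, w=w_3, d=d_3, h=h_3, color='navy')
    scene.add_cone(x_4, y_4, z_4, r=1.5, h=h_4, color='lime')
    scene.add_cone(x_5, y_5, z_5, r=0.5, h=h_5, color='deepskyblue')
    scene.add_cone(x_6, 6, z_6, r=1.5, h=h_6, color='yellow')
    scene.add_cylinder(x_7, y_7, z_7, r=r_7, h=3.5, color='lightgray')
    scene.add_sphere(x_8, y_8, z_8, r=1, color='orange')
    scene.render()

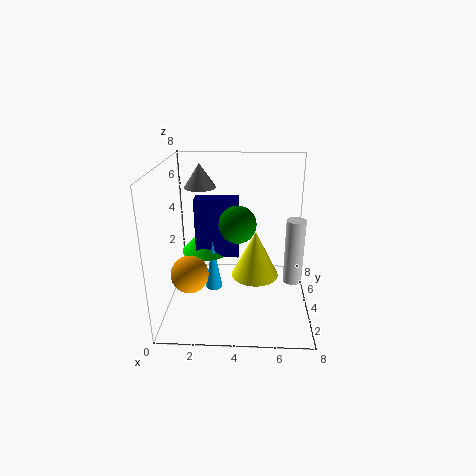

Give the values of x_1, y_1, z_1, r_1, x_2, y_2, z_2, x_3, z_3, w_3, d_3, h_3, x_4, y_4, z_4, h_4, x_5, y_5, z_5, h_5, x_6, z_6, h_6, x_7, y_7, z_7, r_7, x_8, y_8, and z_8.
x_1 = 1.5; y_1 = 7; z_1 = 6; r_1 = 1; x_2 = 4; y_2 = 3.5; z_2 = 5; x_3 = 1.5; z_3 = 2.5; w_3 = 2.5; d_3 = 1; h_3 = 3.5; x_4 = 2; y_4 = 5.5; z_4 = 2.5; h_4 = 1.5; x_5 = 2.5; y_5 = 4.5; z_5 = 0.5; h_5 = 3; x_6 = 5; z_6 = 0.5; h_6 = 3; x_7 = 7; y_7 = 3; z_7 = 2; r_7 = 0.5; x_8 = 1.5; y_8 = 2.5; z_8 = 2.5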